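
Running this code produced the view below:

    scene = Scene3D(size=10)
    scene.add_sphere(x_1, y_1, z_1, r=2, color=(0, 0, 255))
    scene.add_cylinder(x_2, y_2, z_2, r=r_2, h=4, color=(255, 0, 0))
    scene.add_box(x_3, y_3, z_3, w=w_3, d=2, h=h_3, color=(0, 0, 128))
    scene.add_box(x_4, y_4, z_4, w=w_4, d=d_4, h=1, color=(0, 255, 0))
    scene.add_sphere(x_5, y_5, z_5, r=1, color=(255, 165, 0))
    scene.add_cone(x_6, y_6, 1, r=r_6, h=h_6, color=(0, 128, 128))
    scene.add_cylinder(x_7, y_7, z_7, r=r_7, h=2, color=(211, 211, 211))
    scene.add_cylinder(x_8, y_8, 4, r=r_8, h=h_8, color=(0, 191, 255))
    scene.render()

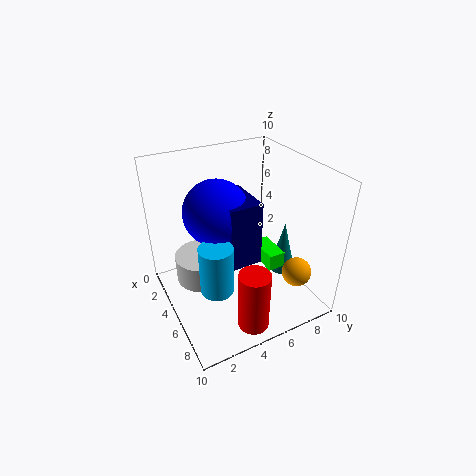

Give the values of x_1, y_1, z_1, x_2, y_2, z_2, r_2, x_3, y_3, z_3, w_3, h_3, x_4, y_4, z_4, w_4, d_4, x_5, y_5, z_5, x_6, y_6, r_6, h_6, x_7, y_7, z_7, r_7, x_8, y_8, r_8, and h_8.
x_1 = 6, y_1 = 3, z_1 = 8, x_2 = 9, y_2 = 4, z_2 = 1, r_2 = 1, x_3 = 5, y_3 = 3, z_3 = 5, w_3 = 3, h_3 = 4, x_4 = 7, y_4 = 5, z_4 = 5, w_4 = 2, d_4 = 1, x_5 = 8, y_5 = 8, z_5 = 3, x_6 = 5, y_6 = 9, r_6 = 1, h_6 = 4, x_7 = 3, y_7 = 3, z_7 = 1, r_7 = 2, x_8 = 8, y_8 = 2, r_8 = 1, h_8 = 3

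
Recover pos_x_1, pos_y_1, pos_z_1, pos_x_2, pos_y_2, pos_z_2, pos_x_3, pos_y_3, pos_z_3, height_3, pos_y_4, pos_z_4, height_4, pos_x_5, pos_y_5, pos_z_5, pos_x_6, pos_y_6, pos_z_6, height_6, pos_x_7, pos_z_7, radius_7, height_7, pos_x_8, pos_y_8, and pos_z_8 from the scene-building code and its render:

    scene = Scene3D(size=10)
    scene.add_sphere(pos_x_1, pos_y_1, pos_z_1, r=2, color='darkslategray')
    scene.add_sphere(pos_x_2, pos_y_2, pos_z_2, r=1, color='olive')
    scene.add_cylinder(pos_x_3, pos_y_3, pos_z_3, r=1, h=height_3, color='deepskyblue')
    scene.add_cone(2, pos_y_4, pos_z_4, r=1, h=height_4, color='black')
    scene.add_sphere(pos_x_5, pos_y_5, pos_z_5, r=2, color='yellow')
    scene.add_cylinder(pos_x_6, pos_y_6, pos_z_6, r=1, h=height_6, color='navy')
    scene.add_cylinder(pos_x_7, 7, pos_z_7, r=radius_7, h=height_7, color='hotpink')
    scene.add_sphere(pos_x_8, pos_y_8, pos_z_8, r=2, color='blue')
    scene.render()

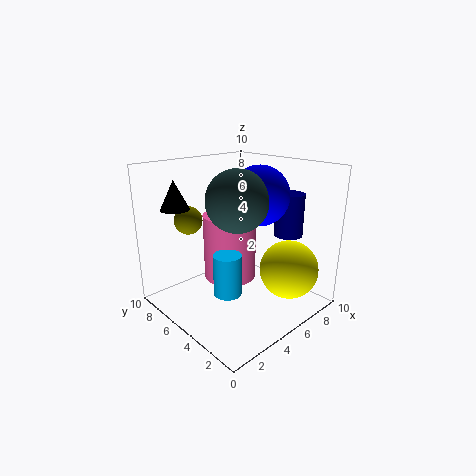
pos_x_1 = 4, pos_y_1 = 4, pos_z_1 = 8, pos_x_2 = 3, pos_y_2 = 8, pos_z_2 = 6, pos_x_3 = 4, pos_y_3 = 5, pos_z_3 = 1, height_3 = 3, pos_y_4 = 8, pos_z_4 = 7, height_4 = 2, pos_x_5 = 7, pos_y_5 = 2, pos_z_5 = 3, pos_x_6 = 8, pos_y_6 = 3, pos_z_6 = 5, height_6 = 3, pos_x_7 = 6, pos_z_7 = 1, radius_7 = 2, height_7 = 5, pos_x_8 = 6, pos_y_8 = 4, pos_z_8 = 8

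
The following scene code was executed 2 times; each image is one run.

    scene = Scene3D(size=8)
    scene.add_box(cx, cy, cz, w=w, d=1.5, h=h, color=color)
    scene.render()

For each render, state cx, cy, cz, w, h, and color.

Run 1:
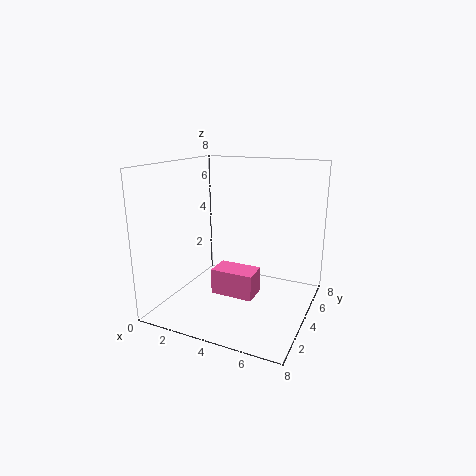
cx = 2.5, cy = 3.5, cz = 0.5, w = 2.5, h = 1.5, color = 'hotpink'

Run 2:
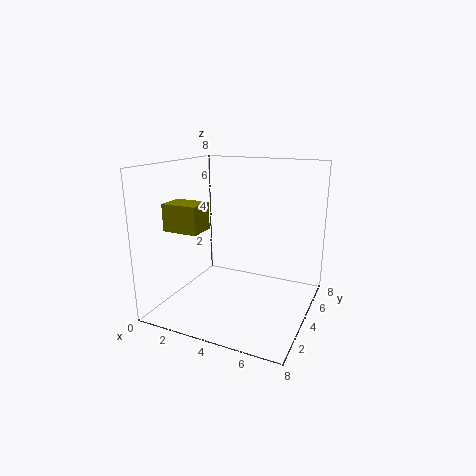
cx = 0.5, cy = 2, cz = 4.5, w = 2, h = 1.5, color = 'olive'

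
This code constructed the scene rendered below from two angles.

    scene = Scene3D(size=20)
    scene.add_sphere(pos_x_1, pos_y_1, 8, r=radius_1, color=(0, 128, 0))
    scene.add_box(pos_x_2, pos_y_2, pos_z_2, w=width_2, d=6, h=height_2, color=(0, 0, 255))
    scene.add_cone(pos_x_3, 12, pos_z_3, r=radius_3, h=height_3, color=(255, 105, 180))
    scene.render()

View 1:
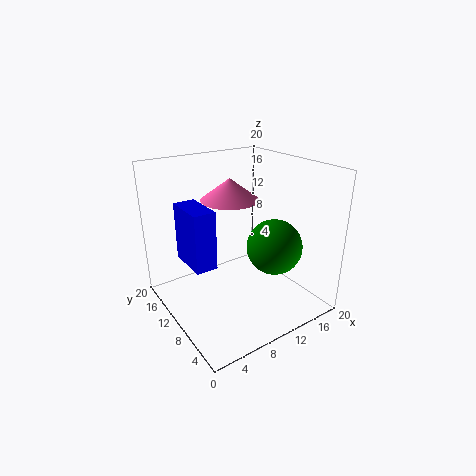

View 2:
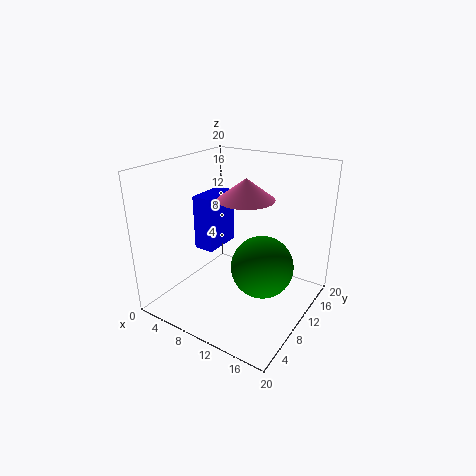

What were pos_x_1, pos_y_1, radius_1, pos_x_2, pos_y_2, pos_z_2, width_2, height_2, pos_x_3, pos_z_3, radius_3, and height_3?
pos_x_1 = 15
pos_y_1 = 8
radius_1 = 4
pos_x_2 = 3
pos_y_2 = 9
pos_z_2 = 7
width_2 = 3
height_2 = 8
pos_x_3 = 10
pos_z_3 = 15
radius_3 = 4
height_3 = 3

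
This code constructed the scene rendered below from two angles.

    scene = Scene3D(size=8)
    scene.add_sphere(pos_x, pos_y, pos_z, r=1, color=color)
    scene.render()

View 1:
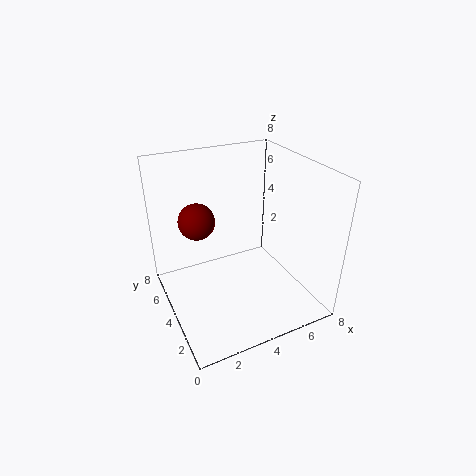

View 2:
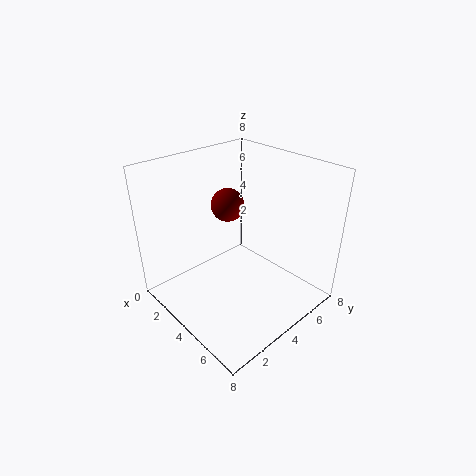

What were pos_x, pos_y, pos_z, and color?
pos_x = 2, pos_y = 5, pos_z = 5, color = 'maroon'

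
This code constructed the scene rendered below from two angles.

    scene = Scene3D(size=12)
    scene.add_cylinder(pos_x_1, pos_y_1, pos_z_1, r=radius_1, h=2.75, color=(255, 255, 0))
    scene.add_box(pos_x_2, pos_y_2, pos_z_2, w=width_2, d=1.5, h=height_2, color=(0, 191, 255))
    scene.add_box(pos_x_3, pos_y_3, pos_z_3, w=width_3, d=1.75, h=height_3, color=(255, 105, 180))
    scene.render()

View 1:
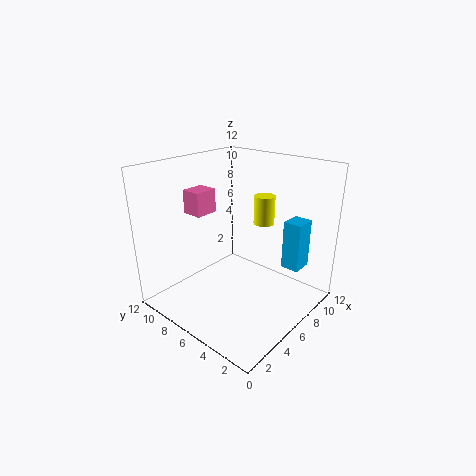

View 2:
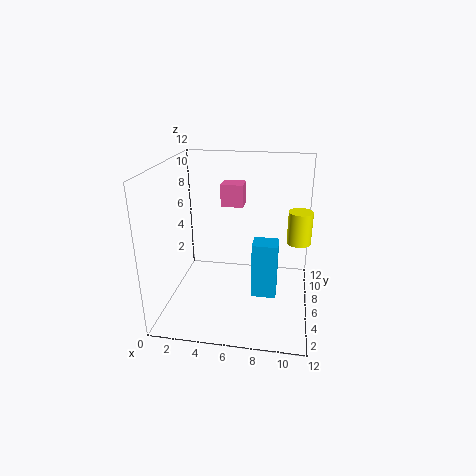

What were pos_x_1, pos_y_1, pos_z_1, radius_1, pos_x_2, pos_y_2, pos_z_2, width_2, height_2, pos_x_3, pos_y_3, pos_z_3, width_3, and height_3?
pos_x_1 = 11; pos_y_1 = 7; pos_z_1 = 5.5; radius_1 = 1; pos_x_2 = 7.75; pos_y_2 = 1.25; pos_z_2 = 3.75; width_2 = 1.75; height_2 = 4; pos_x_3 = 4; pos_y_3 = 8.5; pos_z_3 = 7.75; width_3 = 2; height_3 = 2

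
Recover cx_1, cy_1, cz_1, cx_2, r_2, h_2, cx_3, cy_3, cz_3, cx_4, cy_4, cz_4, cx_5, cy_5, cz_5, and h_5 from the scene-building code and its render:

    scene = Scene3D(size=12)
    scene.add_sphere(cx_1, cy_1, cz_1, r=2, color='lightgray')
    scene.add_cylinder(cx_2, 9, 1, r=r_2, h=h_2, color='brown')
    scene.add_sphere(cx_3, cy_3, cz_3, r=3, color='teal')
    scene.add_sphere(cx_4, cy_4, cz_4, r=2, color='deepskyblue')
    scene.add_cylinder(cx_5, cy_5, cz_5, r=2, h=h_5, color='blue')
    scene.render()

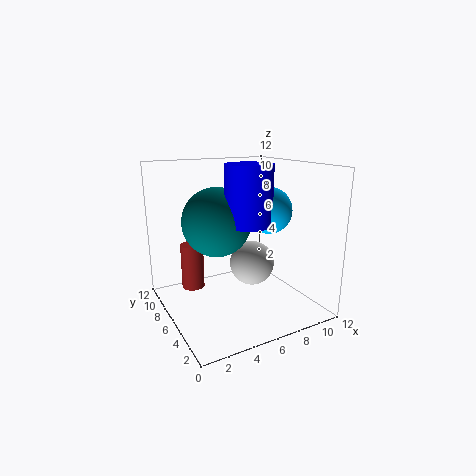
cx_1 = 8; cy_1 = 7; cz_1 = 3; cx_2 = 3; r_2 = 1; h_2 = 4; cx_3 = 5; cy_3 = 8; cz_3 = 7; cx_4 = 9; cy_4 = 6; cz_4 = 8; cx_5 = 7; cy_5 = 6; cz_5 = 7; h_5 = 5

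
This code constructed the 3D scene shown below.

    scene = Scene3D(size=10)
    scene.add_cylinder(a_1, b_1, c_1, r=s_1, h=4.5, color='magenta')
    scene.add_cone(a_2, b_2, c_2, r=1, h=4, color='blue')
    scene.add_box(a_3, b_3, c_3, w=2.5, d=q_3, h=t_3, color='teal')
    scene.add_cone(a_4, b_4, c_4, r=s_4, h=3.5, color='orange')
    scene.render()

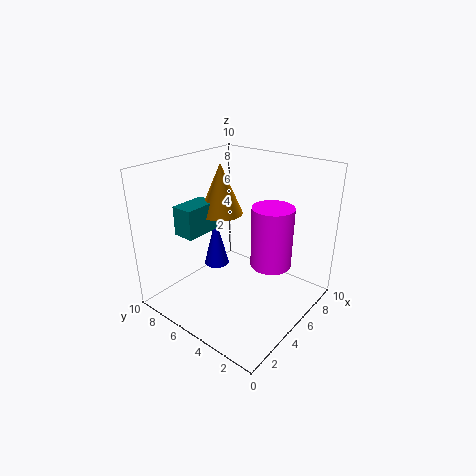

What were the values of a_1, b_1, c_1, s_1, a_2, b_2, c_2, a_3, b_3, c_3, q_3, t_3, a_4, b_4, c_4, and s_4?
a_1 = 7
b_1 = 3.5
c_1 = 2.5
s_1 = 1.5
a_2 = 6.5
b_2 = 8.5
c_2 = 1
a_3 = 2
b_3 = 6.5
c_3 = 5.5
q_3 = 1.5
t_3 = 2
a_4 = 5
b_4 = 6.5
c_4 = 6.5
s_4 = 1.5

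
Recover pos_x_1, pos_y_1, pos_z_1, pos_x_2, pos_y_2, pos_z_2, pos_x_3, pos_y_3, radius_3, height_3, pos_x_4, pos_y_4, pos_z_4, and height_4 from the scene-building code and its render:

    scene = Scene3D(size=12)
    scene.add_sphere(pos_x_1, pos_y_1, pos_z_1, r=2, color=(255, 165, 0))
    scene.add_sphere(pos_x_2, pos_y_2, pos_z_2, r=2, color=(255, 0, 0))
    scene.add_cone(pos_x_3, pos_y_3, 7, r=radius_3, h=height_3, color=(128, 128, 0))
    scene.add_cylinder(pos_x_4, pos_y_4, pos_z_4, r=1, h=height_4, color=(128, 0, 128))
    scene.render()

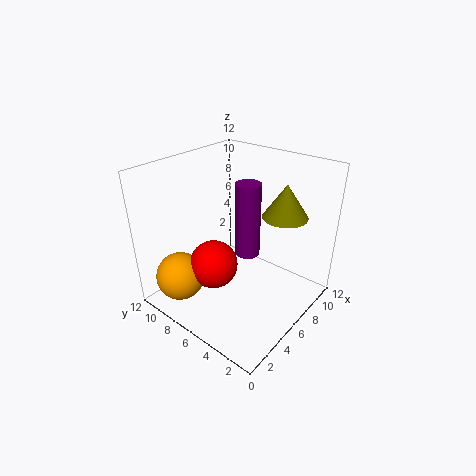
pos_x_1 = 2; pos_y_1 = 9; pos_z_1 = 3; pos_x_2 = 4; pos_y_2 = 7; pos_z_2 = 4; pos_x_3 = 10; pos_y_3 = 4; radius_3 = 2; height_3 = 3; pos_x_4 = 6; pos_y_4 = 5; pos_z_4 = 5; height_4 = 6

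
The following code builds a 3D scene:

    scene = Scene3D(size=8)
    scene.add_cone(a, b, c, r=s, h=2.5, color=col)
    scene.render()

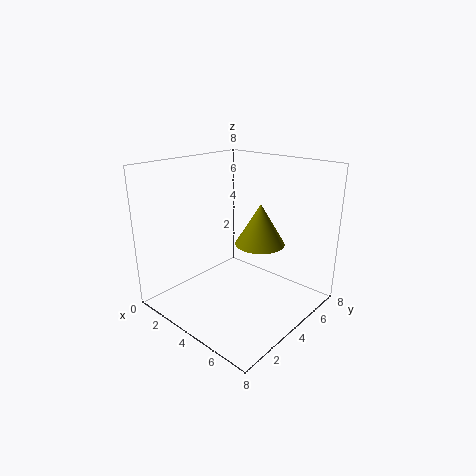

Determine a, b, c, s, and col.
a = 4
b = 6
c = 3
s = 1.5
col = 'olive'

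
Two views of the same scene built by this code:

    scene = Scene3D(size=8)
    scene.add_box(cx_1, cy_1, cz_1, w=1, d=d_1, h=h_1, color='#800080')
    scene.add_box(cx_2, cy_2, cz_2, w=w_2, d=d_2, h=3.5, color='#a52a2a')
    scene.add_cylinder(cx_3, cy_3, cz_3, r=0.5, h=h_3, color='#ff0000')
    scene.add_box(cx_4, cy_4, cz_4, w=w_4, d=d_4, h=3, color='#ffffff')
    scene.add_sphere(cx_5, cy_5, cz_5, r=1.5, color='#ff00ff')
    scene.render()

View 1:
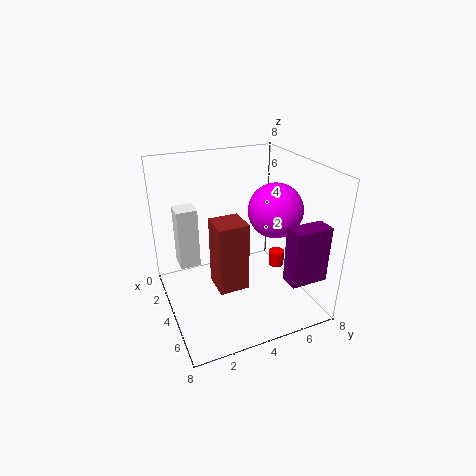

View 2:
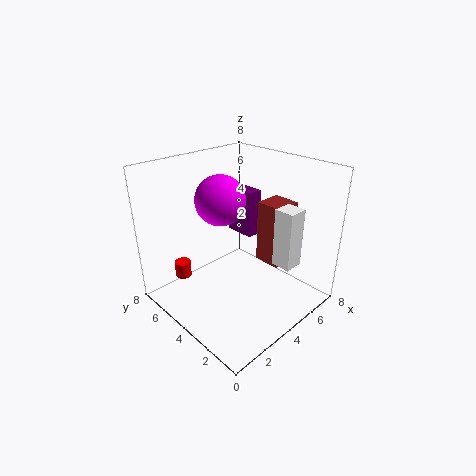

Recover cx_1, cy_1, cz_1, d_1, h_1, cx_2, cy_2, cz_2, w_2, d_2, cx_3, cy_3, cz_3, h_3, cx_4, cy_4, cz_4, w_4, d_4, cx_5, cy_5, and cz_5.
cx_1 = 6.5; cy_1 = 5.5; cz_1 = 2.5; d_1 = 2; h_1 = 3; cx_2 = 5; cy_2 = 2; cz_2 = 2.5; w_2 = 1.5; d_2 = 1.5; cx_3 = 2.5; cy_3 = 7.5; cz_3 = 0.5; h_3 = 1; cx_4 = 4; cy_4 = 0.5; cz_4 = 3.5; w_4 = 1; d_4 = 1; cx_5 = 4.5; cy_5 = 6; cz_5 = 5.5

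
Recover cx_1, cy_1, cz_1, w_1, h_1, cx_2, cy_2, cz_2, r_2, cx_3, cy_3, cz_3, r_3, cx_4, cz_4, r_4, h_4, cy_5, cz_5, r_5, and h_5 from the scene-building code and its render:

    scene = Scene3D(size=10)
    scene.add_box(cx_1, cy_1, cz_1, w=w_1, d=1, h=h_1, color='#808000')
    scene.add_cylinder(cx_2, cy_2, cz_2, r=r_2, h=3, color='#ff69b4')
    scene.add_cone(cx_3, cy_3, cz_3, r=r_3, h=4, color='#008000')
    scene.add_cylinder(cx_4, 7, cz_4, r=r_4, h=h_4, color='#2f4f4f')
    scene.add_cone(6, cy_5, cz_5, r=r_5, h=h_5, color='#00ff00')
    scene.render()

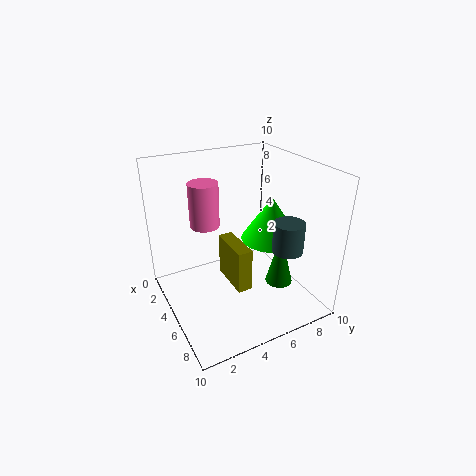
cx_1 = 4; cy_1 = 4; cz_1 = 2; w_1 = 3; h_1 = 3; cx_2 = 4; cy_2 = 3; cz_2 = 6; r_2 = 1; cx_3 = 6; cy_3 = 8; cz_3 = 1; r_3 = 1; cx_4 = 8; cz_4 = 5; r_4 = 1; h_4 = 2; cy_5 = 7; cz_5 = 5; r_5 = 2; h_5 = 3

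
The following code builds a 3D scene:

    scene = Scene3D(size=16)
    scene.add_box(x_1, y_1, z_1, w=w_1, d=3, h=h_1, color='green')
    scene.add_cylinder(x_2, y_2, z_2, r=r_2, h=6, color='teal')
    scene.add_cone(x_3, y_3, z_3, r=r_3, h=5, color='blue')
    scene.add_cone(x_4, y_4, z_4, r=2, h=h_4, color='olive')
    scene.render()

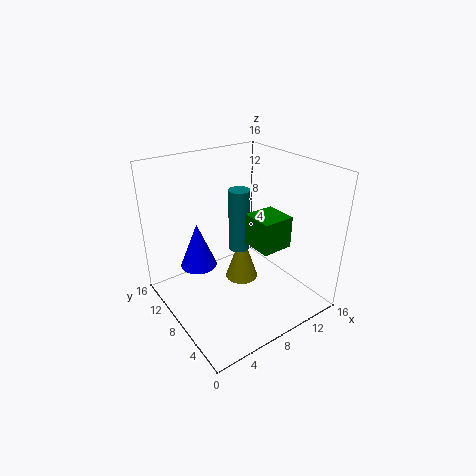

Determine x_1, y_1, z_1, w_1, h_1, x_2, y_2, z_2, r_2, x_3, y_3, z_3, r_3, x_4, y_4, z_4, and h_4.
x_1 = 6; y_1 = 1; z_1 = 10; w_1 = 3; h_1 = 3; x_2 = 6; y_2 = 5; z_2 = 9; r_2 = 1; x_3 = 4; y_3 = 10; z_3 = 5; r_3 = 2; x_4 = 10; y_4 = 10; z_4 = 1; h_4 = 6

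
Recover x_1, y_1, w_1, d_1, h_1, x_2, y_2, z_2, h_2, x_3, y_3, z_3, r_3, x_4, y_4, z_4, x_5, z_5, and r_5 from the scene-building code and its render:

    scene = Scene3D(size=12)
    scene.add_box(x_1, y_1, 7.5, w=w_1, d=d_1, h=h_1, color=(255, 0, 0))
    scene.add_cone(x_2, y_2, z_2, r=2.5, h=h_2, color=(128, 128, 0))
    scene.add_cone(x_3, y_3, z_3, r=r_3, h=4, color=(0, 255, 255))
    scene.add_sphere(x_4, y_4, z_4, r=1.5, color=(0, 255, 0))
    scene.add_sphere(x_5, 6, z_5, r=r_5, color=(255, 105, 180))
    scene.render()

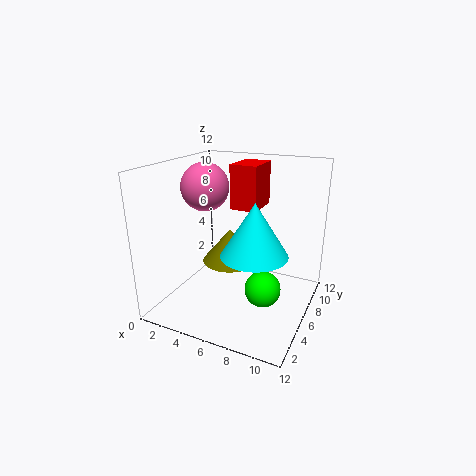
x_1 = 4
y_1 = 8.5
w_1 = 2.5
d_1 = 3.5
h_1 = 4
x_2 = 4.5
y_2 = 7.5
z_2 = 3
h_2 = 3
x_3 = 8.5
y_3 = 3.5
z_3 = 6
r_3 = 2.5
x_4 = 8.5
y_4 = 5.5
z_4 = 2
x_5 = 3
z_5 = 10
r_5 = 2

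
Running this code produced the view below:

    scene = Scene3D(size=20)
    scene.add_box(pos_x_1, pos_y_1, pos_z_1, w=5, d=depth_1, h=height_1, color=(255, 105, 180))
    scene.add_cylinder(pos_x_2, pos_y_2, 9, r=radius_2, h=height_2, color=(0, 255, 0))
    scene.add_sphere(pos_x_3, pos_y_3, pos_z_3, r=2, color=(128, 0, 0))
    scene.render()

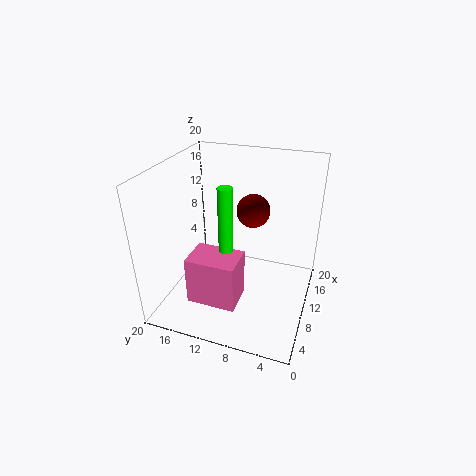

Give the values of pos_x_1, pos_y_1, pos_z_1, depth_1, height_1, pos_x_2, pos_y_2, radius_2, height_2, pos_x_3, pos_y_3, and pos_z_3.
pos_x_1 = 5
pos_y_1 = 9
pos_z_1 = 1
depth_1 = 7
height_1 = 7
pos_x_2 = 8
pos_y_2 = 11
radius_2 = 1
height_2 = 9
pos_x_3 = 7
pos_y_3 = 7
pos_z_3 = 16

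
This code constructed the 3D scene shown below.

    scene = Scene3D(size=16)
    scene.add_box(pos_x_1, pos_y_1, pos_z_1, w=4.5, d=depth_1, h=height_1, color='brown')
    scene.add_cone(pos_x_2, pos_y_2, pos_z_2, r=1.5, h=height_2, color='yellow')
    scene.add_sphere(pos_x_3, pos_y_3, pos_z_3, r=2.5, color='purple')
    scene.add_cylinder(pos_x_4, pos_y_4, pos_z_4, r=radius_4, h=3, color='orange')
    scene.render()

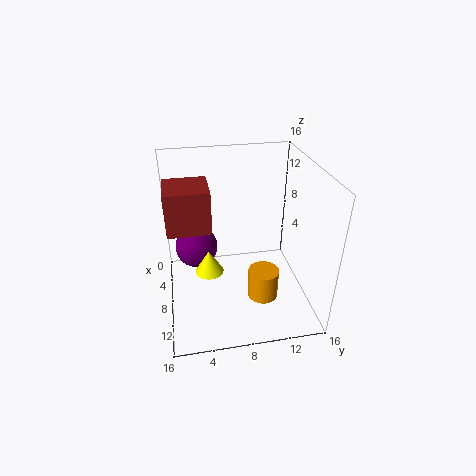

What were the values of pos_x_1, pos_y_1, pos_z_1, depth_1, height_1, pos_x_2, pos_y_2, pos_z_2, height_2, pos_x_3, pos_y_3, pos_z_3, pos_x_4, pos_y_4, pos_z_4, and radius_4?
pos_x_1 = 5.5
pos_y_1 = 0.5
pos_z_1 = 10
depth_1 = 4.5
height_1 = 4.5
pos_x_2 = 10
pos_y_2 = 4.5
pos_z_2 = 5.5
height_2 = 2.5
pos_x_3 = 5
pos_y_3 = 3.5
pos_z_3 = 5.5
pos_x_4 = 13.5
pos_y_4 = 9.5
pos_z_4 = 4.5
radius_4 = 1.5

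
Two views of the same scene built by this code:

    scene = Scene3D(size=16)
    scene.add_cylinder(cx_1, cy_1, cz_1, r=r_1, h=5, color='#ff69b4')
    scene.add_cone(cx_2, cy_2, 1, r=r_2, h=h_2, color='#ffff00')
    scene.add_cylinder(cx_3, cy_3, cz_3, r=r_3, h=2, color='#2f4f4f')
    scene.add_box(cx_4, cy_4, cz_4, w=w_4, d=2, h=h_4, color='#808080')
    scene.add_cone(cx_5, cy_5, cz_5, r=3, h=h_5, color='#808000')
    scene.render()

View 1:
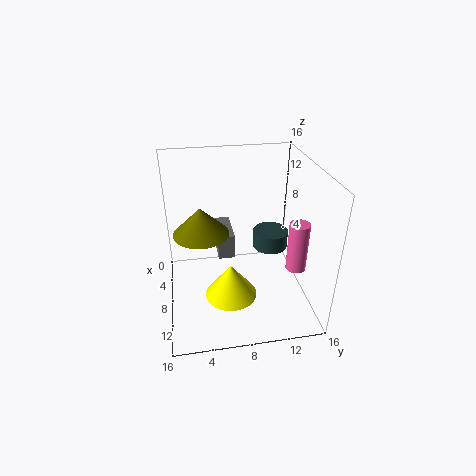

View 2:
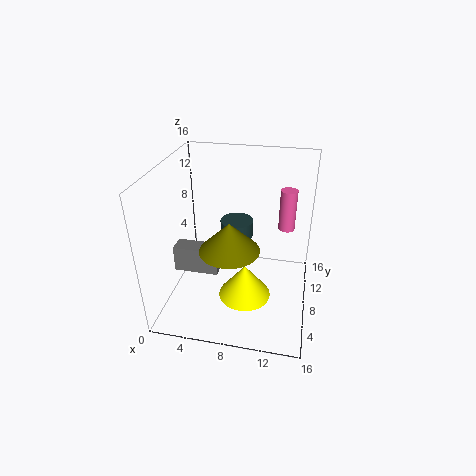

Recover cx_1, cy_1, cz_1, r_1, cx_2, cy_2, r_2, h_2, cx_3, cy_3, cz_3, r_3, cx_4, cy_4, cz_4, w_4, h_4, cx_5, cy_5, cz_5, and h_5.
cx_1 = 13; cy_1 = 13; cz_1 = 7; r_1 = 1; cx_2 = 9; cy_2 = 7; r_2 = 3; h_2 = 4; cx_3 = 7; cy_3 = 12; cz_3 = 6; r_3 = 2; cx_4 = 1; cy_4 = 6; cz_4 = 4; w_4 = 5; h_4 = 3; cx_5 = 8; cy_5 = 4; cz_5 = 9; h_5 = 3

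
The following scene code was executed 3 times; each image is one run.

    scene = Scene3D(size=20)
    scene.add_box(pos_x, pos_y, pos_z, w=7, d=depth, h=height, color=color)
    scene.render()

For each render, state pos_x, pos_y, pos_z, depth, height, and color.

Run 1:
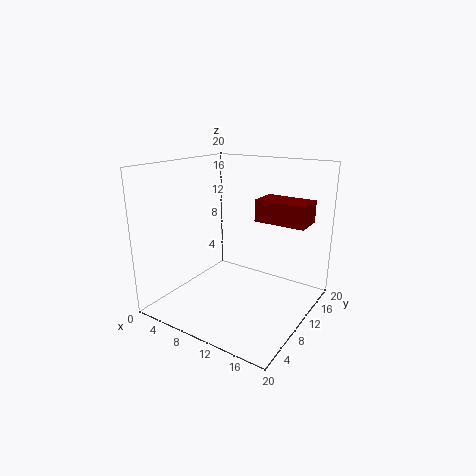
pos_x = 12
pos_y = 11
pos_z = 12.5
depth = 4
height = 3
color = 'maroon'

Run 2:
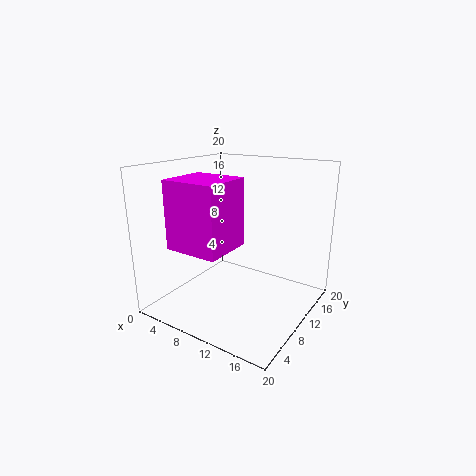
pos_x = 5.5
pos_y = 1
pos_z = 10.5
depth = 6.5
height = 8.5
color = 'magenta'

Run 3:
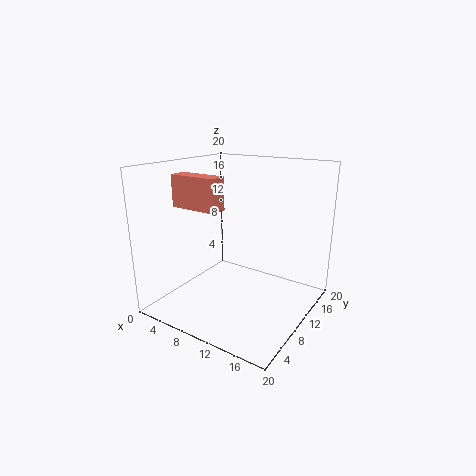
pos_x = 1.5
pos_y = 6.5
pos_z = 14
depth = 2.5
height = 4.5
color = 'salmon'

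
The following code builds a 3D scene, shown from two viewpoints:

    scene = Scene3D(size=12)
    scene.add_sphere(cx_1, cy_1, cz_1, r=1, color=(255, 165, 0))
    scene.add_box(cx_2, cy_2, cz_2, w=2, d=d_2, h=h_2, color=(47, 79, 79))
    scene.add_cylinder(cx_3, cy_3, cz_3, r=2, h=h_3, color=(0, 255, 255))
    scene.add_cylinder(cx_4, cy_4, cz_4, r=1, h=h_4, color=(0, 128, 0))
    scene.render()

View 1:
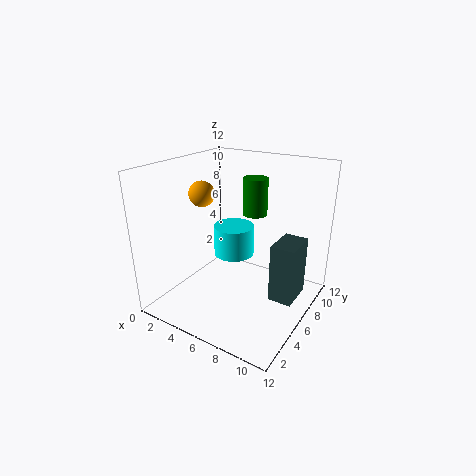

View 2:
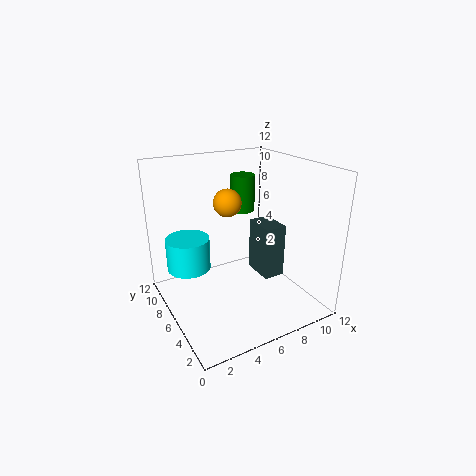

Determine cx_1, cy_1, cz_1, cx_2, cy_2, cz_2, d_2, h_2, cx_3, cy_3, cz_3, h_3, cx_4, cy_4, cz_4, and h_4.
cx_1 = 4
cy_1 = 4
cz_1 = 10
cx_2 = 9
cy_2 = 6
cz_2 = 1
d_2 = 3
h_2 = 5
cx_3 = 3
cy_3 = 10
cz_3 = 2
h_3 = 3
cx_4 = 7
cy_4 = 7
cz_4 = 8
h_4 = 3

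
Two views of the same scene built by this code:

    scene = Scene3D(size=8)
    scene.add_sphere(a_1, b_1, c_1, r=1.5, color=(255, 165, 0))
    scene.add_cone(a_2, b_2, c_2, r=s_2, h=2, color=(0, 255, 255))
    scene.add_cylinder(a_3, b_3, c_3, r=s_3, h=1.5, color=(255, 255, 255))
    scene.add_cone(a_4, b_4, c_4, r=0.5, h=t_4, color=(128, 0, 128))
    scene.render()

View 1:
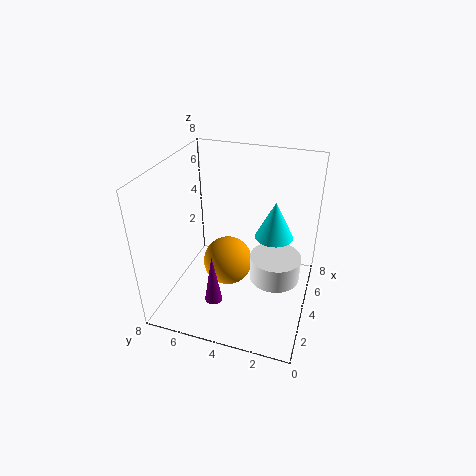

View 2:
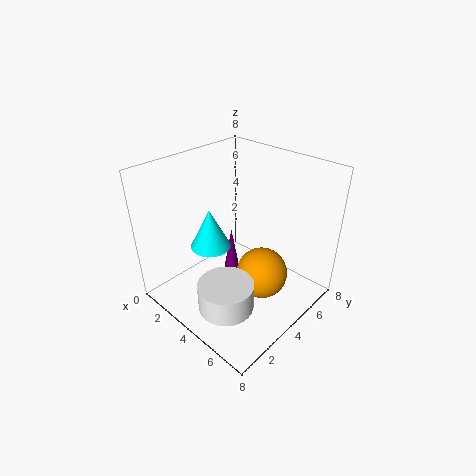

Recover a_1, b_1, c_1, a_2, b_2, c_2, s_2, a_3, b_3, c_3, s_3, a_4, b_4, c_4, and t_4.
a_1 = 5, b_1 = 5, c_1 = 1.5, a_2 = 4, b_2 = 2, c_2 = 4.5, s_2 = 1, a_3 = 5, b_3 = 2, c_3 = 1, s_3 = 1.5, a_4 = 2.5, b_4 = 5, c_4 = 0.5, t_4 = 3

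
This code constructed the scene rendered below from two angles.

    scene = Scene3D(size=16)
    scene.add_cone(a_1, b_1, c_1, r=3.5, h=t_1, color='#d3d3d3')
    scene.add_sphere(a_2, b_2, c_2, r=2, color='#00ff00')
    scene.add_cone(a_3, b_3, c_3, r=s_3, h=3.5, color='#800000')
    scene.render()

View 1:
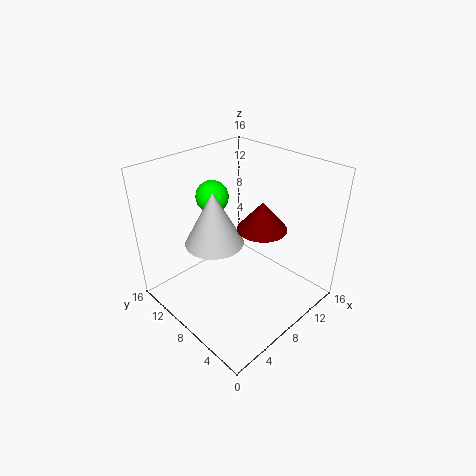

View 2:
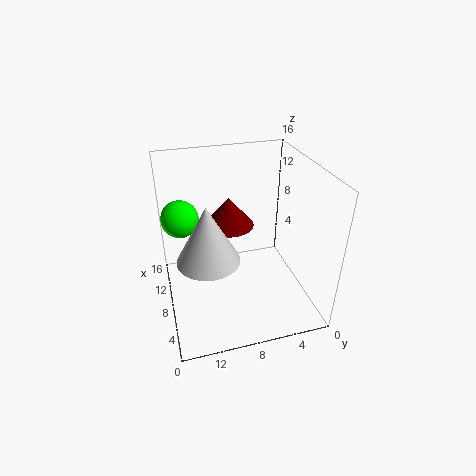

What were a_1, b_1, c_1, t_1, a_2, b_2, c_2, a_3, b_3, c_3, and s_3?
a_1 = 7.5
b_1 = 11.5
c_1 = 6
t_1 = 6.5
a_2 = 9.5
b_2 = 14
c_2 = 10.5
a_3 = 12
b_3 = 8
c_3 = 7.5
s_3 = 3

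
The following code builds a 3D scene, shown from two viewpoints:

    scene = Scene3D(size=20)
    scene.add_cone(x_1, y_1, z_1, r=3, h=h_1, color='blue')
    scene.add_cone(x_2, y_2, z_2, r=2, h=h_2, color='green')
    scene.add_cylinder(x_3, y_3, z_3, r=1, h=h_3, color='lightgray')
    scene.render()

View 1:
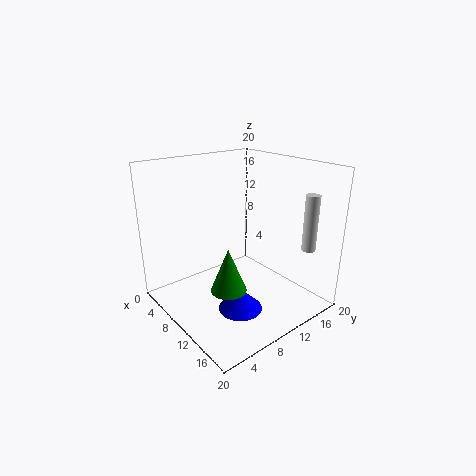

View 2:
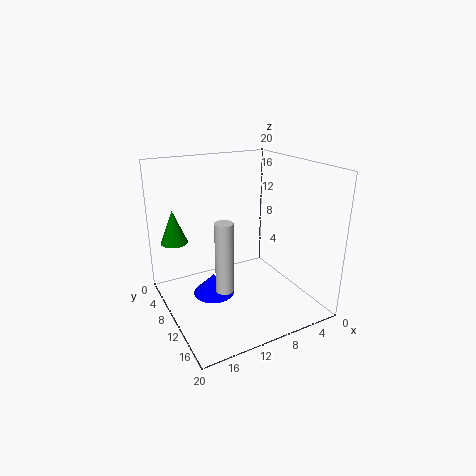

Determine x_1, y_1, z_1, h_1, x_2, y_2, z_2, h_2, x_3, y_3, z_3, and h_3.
x_1 = 13; y_1 = 8; z_1 = 1; h_1 = 3; x_2 = 17; y_2 = 3; z_2 = 8; h_2 = 5; x_3 = 16; y_3 = 18; z_3 = 8; h_3 = 8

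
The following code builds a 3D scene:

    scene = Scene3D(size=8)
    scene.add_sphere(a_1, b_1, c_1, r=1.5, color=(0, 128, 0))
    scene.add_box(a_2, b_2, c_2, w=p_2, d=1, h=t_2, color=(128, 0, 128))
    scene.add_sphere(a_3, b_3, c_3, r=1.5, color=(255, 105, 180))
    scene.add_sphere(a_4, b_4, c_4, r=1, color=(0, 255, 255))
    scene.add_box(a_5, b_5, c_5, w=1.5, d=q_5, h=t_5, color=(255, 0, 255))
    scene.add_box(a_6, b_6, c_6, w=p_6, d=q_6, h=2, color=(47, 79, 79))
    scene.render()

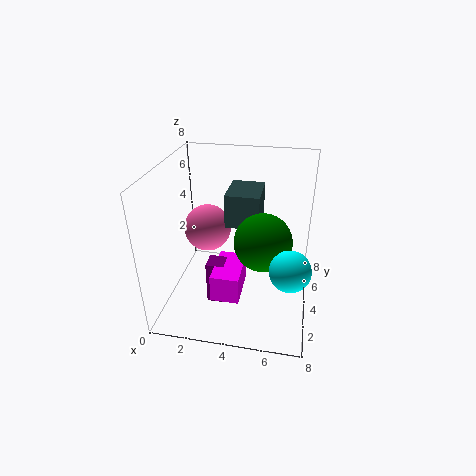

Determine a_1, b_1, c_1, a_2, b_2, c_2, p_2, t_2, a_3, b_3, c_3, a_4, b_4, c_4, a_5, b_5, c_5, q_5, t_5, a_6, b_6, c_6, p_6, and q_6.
a_1 = 5.5
b_1 = 3
c_1 = 4.5
a_2 = 2.5
b_2 = 2.5
c_2 = 0.5
p_2 = 1
t_2 = 2.5
a_3 = 1.5
b_3 = 6.5
c_3 = 3
a_4 = 7
b_4 = 1.5
c_4 = 4
a_5 = 3
b_5 = 1.5
c_5 = 1.5
q_5 = 2.5
t_5 = 1.5
a_6 = 3
b_6 = 5
c_6 = 4
p_6 = 2
q_6 = 2.5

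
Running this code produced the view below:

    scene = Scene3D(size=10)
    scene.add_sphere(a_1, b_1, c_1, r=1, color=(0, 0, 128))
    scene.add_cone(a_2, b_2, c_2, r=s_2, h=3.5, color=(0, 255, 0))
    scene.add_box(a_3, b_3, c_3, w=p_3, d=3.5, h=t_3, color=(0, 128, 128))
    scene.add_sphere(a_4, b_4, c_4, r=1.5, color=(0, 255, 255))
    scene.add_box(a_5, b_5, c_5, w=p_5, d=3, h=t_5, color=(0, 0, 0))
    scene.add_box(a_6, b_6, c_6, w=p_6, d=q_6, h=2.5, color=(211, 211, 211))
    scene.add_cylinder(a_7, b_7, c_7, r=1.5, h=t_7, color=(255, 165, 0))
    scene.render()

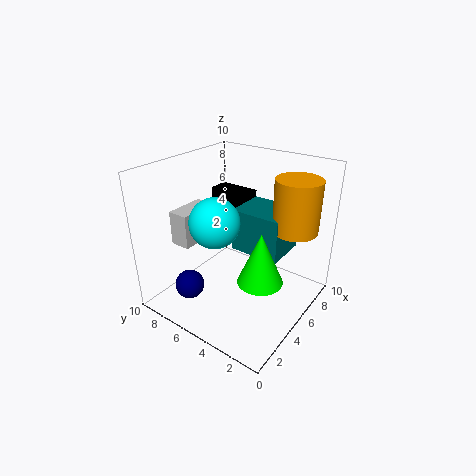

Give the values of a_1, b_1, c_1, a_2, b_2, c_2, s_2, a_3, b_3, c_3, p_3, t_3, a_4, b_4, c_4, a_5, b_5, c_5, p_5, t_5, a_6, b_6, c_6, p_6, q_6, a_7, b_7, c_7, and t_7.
a_1 = 2; b_1 = 7; c_1 = 2; a_2 = 4; b_2 = 2.5; c_2 = 3; s_2 = 1.5; a_3 = 5; b_3 = 2; c_3 = 4; p_3 = 3; t_3 = 3; a_4 = 2; b_4 = 4.5; c_4 = 7.5; a_5 = 6.5; b_5 = 5.5; c_5 = 5; p_5 = 1.5; t_5 = 2.5; a_6 = 3; b_6 = 8; c_6 = 4; p_6 = 3; q_6 = 1.5; a_7 = 6.5; b_7 = 1.5; c_7 = 6; t_7 = 3.5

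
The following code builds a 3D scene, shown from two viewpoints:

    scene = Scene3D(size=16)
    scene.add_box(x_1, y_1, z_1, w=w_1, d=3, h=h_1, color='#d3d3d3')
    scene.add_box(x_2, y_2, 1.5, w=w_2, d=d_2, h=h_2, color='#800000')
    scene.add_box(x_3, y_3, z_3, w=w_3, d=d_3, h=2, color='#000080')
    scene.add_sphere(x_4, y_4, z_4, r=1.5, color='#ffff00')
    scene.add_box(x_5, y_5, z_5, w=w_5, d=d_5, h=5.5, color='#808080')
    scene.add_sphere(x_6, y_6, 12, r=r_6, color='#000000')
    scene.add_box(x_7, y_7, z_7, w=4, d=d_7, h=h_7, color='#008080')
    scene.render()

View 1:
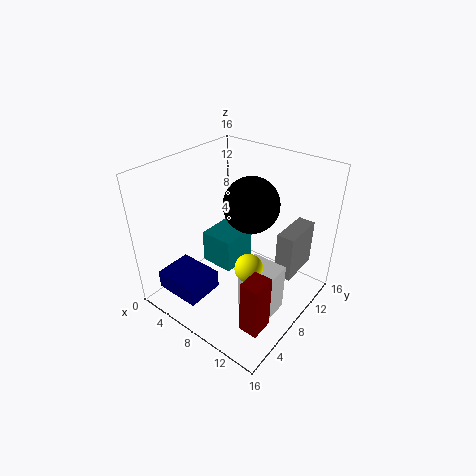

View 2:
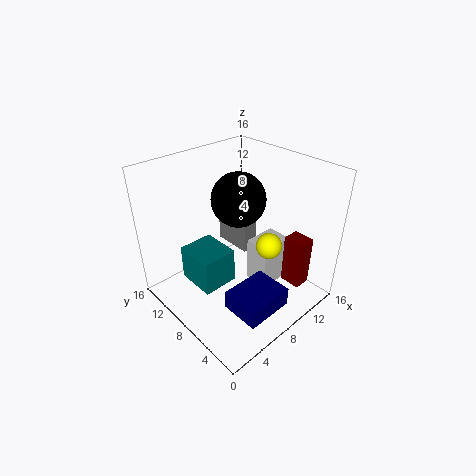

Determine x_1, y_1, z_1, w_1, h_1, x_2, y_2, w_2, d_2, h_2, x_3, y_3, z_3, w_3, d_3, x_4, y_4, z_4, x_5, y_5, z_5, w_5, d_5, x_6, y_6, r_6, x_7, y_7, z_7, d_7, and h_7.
x_1 = 10, y_1 = 5.5, z_1 = 1, w_1 = 4, h_1 = 5.5, x_2 = 12.5, y_2 = 2.5, w_2 = 2, d_2 = 2.5, h_2 = 6, x_3 = 3, y_3 = 0.5, z_3 = 3.5, w_3 = 5, d_3 = 4, x_4 = 11, y_4 = 6, z_4 = 6.5, x_5 = 11.5, y_5 = 10.5, z_5 = 3, w_5 = 2, d_5 = 5, x_6 = 9, y_6 = 9, r_6 = 3, x_7 = 3, y_7 = 7.5, z_7 = 3, d_7 = 4.5, h_7 = 4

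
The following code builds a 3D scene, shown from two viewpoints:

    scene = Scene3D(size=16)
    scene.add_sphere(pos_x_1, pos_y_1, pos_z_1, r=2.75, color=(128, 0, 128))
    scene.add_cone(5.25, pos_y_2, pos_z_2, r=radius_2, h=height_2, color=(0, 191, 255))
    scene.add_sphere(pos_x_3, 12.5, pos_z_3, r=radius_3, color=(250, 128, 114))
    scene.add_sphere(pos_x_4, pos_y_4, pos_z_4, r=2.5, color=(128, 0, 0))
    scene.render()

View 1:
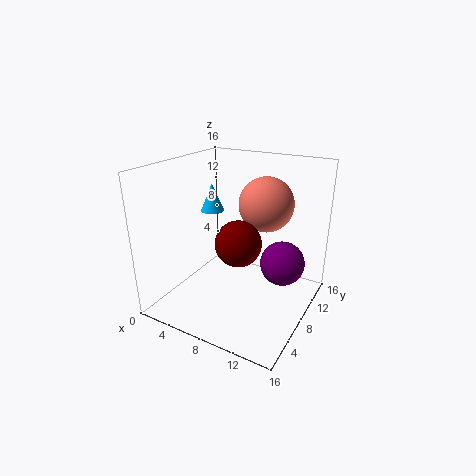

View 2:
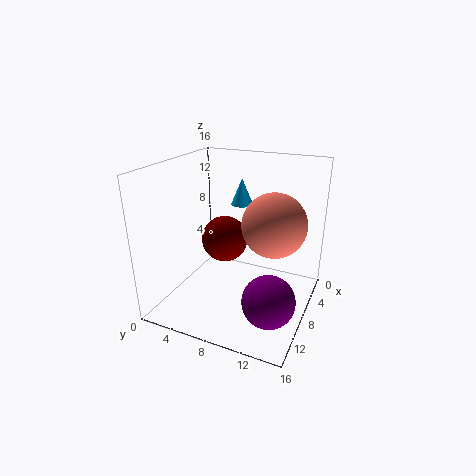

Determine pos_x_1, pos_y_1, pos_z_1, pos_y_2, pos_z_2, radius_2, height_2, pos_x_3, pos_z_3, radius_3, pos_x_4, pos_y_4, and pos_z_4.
pos_x_1 = 11.5
pos_y_1 = 13
pos_z_1 = 3.25
pos_y_2 = 7.25
pos_z_2 = 11
radius_2 = 1.25
height_2 = 3
pos_x_3 = 9.25
pos_z_3 = 10.75
radius_3 = 3.25
pos_x_4 = 8.75
pos_y_4 = 6.75
pos_z_4 = 8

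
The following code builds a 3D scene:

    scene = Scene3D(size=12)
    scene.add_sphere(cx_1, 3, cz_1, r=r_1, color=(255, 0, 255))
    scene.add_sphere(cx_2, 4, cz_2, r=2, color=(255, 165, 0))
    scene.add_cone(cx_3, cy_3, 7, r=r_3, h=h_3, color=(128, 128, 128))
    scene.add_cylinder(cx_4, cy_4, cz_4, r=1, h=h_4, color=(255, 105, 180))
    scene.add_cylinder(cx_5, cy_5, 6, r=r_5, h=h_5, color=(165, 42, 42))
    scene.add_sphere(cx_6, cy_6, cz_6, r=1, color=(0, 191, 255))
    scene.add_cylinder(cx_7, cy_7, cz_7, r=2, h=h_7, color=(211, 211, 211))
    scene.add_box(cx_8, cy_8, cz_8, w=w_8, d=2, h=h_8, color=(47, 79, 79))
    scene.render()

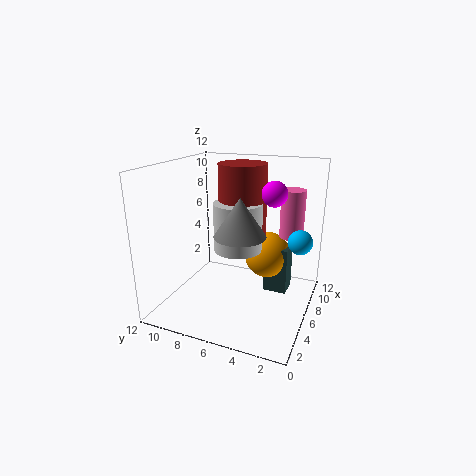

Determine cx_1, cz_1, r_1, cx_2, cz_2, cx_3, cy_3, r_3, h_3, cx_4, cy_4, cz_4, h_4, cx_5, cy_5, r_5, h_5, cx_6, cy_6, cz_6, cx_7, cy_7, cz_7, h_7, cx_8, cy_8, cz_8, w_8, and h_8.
cx_1 = 6
cz_1 = 10
r_1 = 1
cx_2 = 8
cz_2 = 4
cx_3 = 4
cy_3 = 5
r_3 = 2
h_3 = 3
cx_4 = 8
cy_4 = 2
cz_4 = 6
h_4 = 4
cx_5 = 7
cy_5 = 6
r_5 = 2
h_5 = 6
cx_6 = 7
cy_6 = 1
cz_6 = 6
cx_7 = 6
cy_7 = 6
cz_7 = 5
h_7 = 4
cx_8 = 7
cy_8 = 2
cz_8 = 1
w_8 = 2
h_8 = 4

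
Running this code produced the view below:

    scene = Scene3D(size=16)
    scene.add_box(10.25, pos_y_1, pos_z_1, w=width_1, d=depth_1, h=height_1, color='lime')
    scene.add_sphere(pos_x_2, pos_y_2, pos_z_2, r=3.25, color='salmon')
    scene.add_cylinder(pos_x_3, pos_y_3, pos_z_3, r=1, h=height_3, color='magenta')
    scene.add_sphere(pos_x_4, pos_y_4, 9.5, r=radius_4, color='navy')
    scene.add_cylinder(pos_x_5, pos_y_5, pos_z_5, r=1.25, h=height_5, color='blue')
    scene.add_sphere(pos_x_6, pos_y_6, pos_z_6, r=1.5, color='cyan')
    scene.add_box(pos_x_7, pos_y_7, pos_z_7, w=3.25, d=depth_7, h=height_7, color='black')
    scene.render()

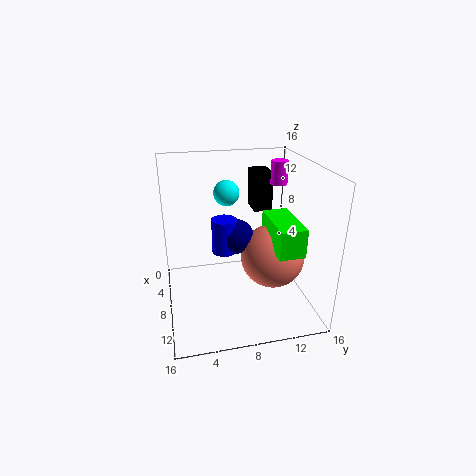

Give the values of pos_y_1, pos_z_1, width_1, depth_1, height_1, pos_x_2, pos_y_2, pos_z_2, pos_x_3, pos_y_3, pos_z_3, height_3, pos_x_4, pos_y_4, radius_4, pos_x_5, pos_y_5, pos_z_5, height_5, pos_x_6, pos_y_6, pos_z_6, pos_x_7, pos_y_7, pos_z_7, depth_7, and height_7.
pos_y_1 = 10; pos_z_1 = 9.25; width_1 = 5.5; depth_1 = 2.5; height_1 = 2.75; pos_x_2 = 11.75; pos_y_2 = 10.75; pos_z_2 = 7.5; pos_x_3 = 4.5; pos_y_3 = 13.75; pos_z_3 = 12.75; height_3 = 2.75; pos_x_4 = 10.5; pos_y_4 = 7.25; radius_4 = 1.75; pos_x_5 = 10.5; pos_y_5 = 6; pos_z_5 = 8; height_5 = 3.5; pos_x_6 = 4.25; pos_y_6 = 7.5; pos_z_6 = 12; pos_x_7 = 0.75; pos_y_7 = 11; pos_z_7 = 9.25; depth_7 = 2.25; height_7 = 4.75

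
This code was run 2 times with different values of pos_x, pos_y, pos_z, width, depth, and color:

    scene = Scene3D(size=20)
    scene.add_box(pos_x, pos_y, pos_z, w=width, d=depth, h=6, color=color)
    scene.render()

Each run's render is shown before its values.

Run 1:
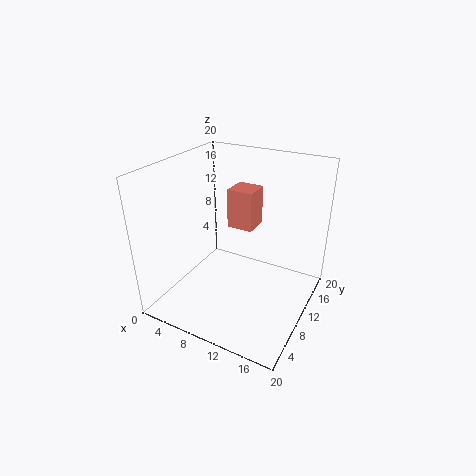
pos_x = 6, pos_y = 14, pos_z = 9, width = 4, depth = 4, color = 'salmon'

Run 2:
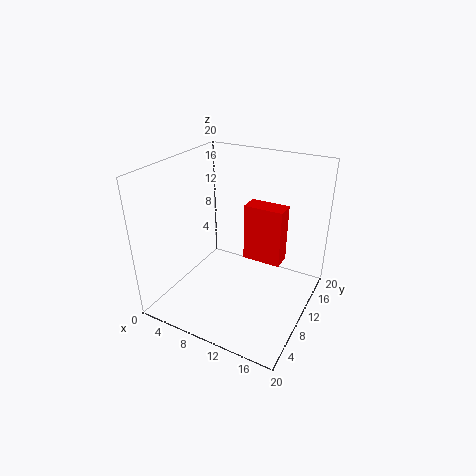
pos_x = 15, pos_y = 2, pos_z = 13, width = 4, depth = 2, color = 'red'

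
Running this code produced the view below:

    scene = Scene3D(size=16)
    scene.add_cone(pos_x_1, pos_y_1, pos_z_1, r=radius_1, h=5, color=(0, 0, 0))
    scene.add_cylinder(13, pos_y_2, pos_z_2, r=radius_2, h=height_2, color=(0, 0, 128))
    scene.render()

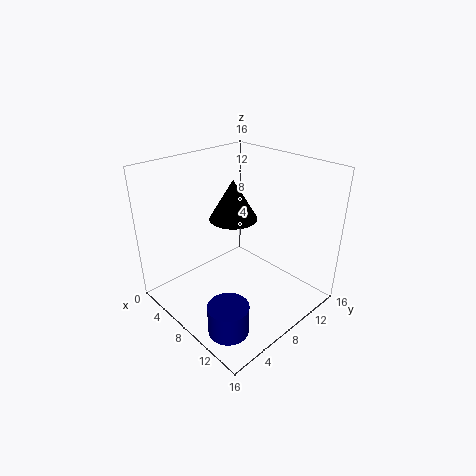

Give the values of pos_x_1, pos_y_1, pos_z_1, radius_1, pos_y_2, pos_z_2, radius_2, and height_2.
pos_x_1 = 4
pos_y_1 = 11
pos_z_1 = 8
radius_1 = 3
pos_y_2 = 2
pos_z_2 = 2
radius_2 = 2
height_2 = 3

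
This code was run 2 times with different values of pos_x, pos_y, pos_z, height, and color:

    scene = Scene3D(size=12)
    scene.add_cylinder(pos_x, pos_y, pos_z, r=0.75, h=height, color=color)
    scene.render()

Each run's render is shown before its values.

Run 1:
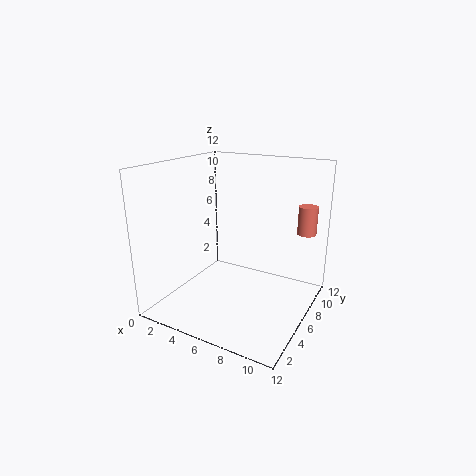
pos_x = 11.25
pos_y = 7.75
pos_z = 6.75
height = 2.25
color = 'salmon'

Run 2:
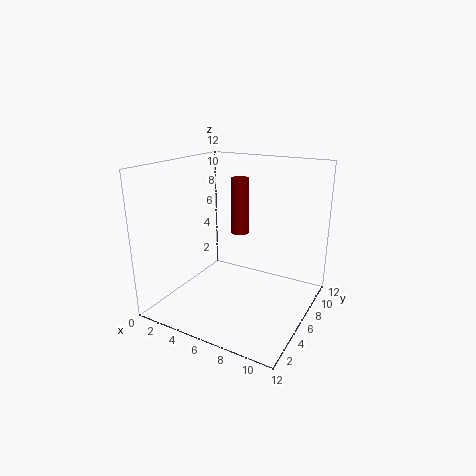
pos_x = 5.5
pos_y = 7.25
pos_z = 6
height = 4.75
color = 'maroon'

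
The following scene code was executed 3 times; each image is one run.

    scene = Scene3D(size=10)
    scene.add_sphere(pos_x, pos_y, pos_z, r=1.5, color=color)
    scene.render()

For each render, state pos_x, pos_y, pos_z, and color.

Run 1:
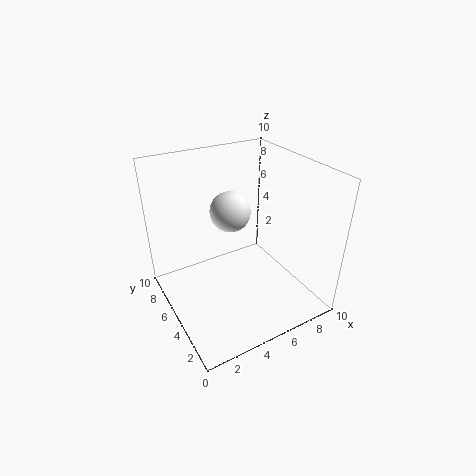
pos_x = 5.5; pos_y = 7; pos_z = 6; color = 'white'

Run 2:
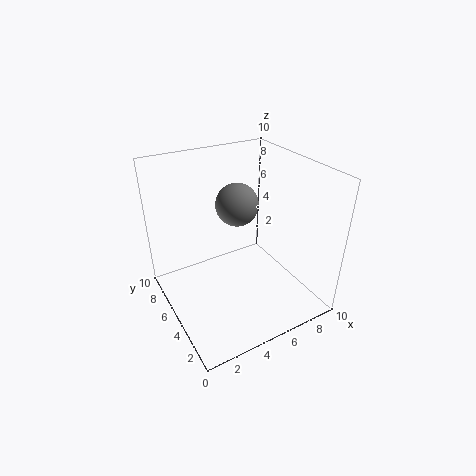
pos_x = 5.5; pos_y = 6; pos_z = 7; color = 'gray'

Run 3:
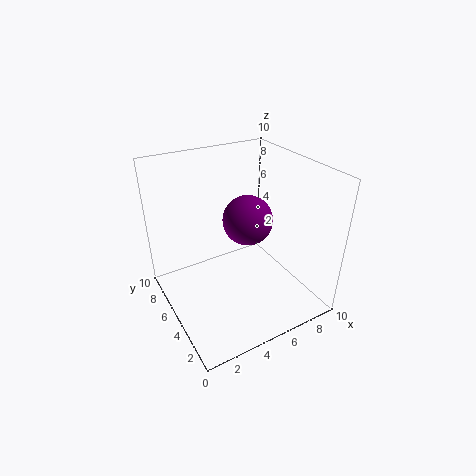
pos_x = 4.5; pos_y = 3; pos_z = 7.5; color = 'purple'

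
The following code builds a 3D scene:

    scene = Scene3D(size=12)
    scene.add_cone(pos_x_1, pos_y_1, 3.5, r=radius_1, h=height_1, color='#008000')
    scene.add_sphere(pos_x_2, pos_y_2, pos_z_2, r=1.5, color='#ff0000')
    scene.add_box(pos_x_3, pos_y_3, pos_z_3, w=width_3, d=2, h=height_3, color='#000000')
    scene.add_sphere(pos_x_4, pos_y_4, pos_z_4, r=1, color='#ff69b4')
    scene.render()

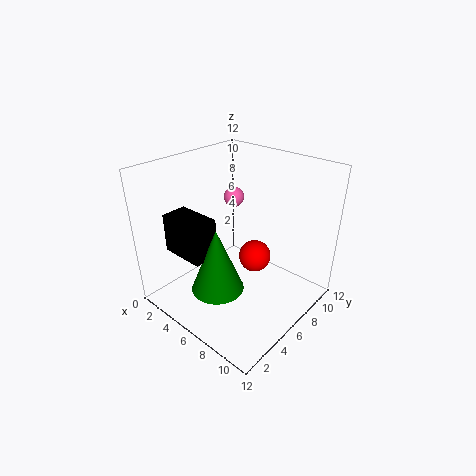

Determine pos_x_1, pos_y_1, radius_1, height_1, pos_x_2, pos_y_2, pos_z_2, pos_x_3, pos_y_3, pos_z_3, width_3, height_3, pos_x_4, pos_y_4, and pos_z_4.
pos_x_1 = 7
pos_y_1 = 2.5
radius_1 = 2
height_1 = 5
pos_x_2 = 5.5
pos_y_2 = 9
pos_z_2 = 2.5
pos_x_3 = 3
pos_y_3 = 1
pos_z_3 = 6
width_3 = 3.5
height_3 = 3
pos_x_4 = 1.5
pos_y_4 = 10.5
pos_z_4 = 7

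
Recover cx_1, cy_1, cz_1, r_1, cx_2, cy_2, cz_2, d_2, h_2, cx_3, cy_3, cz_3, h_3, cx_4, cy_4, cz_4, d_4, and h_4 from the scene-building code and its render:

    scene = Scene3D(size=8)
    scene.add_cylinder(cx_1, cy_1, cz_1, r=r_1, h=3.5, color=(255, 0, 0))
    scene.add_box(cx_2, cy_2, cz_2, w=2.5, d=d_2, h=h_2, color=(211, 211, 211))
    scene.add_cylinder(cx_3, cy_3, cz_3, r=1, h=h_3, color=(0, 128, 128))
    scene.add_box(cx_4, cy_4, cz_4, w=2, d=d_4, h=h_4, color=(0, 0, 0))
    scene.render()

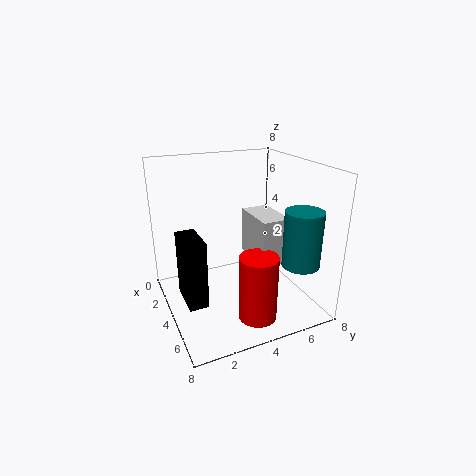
cx_1 = 6.5; cy_1 = 4; cz_1 = 0.5; r_1 = 1; cx_2 = 3.5; cy_2 = 4.5; cz_2 = 3; d_2 = 1.5; h_2 = 2.5; cx_3 = 6.5; cy_3 = 6.5; cz_3 = 3; h_3 = 3; cx_4 = 4; cy_4 = 0.5; cz_4 = 1.5; d_4 = 1; h_4 = 3.5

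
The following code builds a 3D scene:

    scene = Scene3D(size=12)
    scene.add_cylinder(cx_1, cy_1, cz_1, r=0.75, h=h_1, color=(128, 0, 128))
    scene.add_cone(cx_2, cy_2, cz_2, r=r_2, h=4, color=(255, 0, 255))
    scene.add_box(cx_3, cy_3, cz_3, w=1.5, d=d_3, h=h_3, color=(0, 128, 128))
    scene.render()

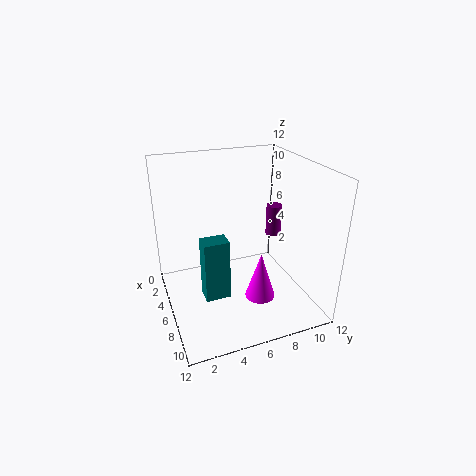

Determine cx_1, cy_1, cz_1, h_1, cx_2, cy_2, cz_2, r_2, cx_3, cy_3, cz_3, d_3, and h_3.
cx_1 = 2.75
cy_1 = 11
cz_1 = 4
h_1 = 3
cx_2 = 8
cy_2 = 7.25
cz_2 = 1.25
r_2 = 1.25
cx_3 = 6.75
cy_3 = 2.5
cz_3 = 2
d_3 = 2
h_3 = 5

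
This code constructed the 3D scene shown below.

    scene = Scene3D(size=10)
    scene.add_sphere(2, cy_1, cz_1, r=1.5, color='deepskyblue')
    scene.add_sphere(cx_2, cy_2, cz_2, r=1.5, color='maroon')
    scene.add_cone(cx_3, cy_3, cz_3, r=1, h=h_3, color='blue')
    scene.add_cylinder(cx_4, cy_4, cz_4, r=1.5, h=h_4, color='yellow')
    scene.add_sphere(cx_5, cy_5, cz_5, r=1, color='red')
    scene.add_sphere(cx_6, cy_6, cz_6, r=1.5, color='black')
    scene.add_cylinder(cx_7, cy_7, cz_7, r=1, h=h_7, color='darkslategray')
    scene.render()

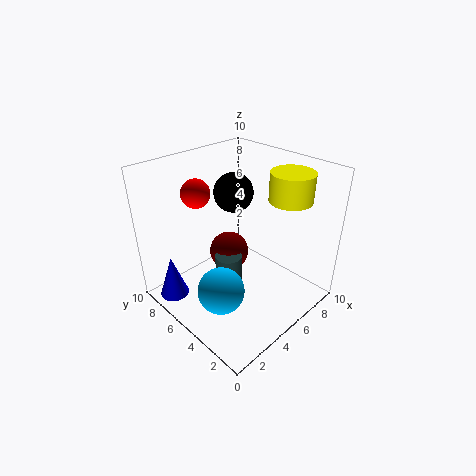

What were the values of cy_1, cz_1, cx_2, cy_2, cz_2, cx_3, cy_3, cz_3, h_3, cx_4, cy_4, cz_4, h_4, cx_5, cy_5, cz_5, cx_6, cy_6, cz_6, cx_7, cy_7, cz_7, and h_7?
cy_1 = 3.5
cz_1 = 3
cx_2 = 6
cy_2 = 7
cz_2 = 2.5
cx_3 = 1
cy_3 = 7.5
cz_3 = 1
h_3 = 3
cx_4 = 8
cy_4 = 3
cz_4 = 7.5
h_4 = 2
cx_5 = 3.5
cy_5 = 7.5
cz_5 = 8
cx_6 = 7
cy_6 = 7.5
cz_6 = 7
cx_7 = 5
cy_7 = 6
cz_7 = 0.5
h_7 = 2.5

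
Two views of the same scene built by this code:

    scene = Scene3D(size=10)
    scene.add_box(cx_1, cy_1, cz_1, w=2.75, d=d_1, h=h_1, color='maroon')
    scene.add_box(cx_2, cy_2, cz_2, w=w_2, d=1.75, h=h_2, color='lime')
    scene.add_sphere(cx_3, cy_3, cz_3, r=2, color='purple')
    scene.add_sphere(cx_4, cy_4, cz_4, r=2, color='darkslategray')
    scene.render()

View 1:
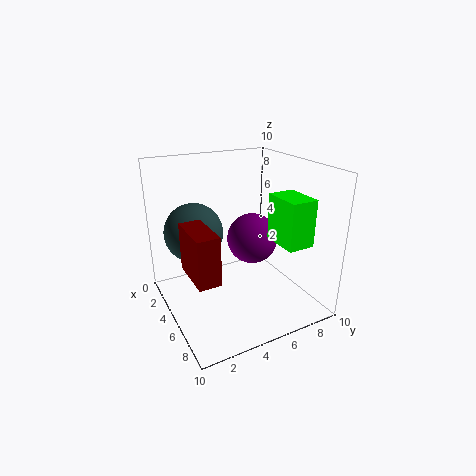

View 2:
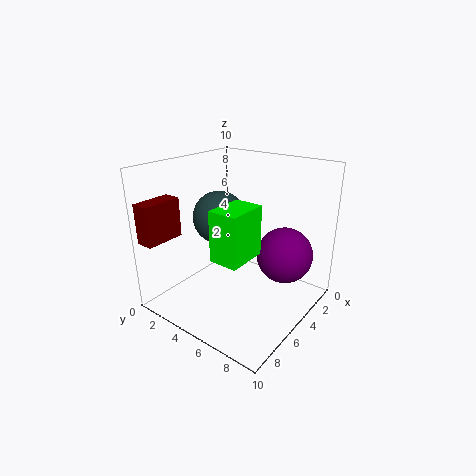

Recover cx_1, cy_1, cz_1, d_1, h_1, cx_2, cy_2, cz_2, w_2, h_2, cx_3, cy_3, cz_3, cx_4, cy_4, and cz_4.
cx_1 = 7, cy_1 = 0.25, cz_1 = 5, d_1 = 1.25, h_1 = 2.75, cx_2 = 6.75, cy_2 = 6.25, cz_2 = 5.5, w_2 = 2.5, h_2 = 3, cx_3 = 2.75, cy_3 = 7.5, cz_3 = 3.5, cx_4 = 3.75, cy_4 = 2.25, cz_4 = 5.5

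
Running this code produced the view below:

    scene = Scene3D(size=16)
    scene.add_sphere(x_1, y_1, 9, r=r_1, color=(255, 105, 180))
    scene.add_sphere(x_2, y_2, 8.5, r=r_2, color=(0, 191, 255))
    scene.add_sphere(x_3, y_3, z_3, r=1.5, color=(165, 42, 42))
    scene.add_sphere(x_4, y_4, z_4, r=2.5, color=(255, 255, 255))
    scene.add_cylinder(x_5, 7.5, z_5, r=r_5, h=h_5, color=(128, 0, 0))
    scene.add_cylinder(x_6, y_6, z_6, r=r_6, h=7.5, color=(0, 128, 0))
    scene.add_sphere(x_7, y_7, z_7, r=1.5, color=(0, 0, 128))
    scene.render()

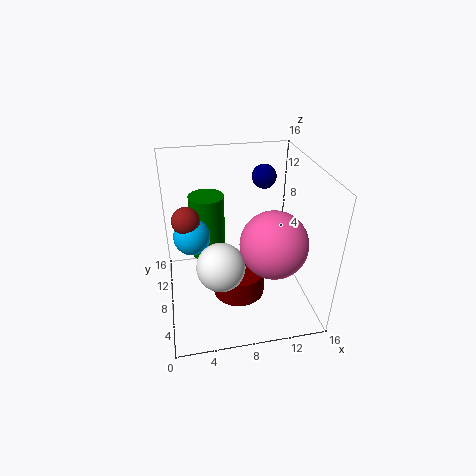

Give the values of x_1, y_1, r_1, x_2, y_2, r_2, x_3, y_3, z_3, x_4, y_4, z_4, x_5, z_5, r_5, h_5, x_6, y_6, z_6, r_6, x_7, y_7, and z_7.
x_1 = 11
y_1 = 4.5
r_1 = 3.5
x_2 = 3
y_2 = 8.5
r_2 = 2
x_3 = 2.5
y_3 = 8.5
z_3 = 10.5
x_4 = 5.5
y_4 = 4.5
z_4 = 7
x_5 = 8
z_5 = 1
r_5 = 3
h_5 = 3
x_6 = 5
y_6 = 11
z_6 = 4.5
r_6 = 2
x_7 = 12.5
y_7 = 14
z_7 = 12.5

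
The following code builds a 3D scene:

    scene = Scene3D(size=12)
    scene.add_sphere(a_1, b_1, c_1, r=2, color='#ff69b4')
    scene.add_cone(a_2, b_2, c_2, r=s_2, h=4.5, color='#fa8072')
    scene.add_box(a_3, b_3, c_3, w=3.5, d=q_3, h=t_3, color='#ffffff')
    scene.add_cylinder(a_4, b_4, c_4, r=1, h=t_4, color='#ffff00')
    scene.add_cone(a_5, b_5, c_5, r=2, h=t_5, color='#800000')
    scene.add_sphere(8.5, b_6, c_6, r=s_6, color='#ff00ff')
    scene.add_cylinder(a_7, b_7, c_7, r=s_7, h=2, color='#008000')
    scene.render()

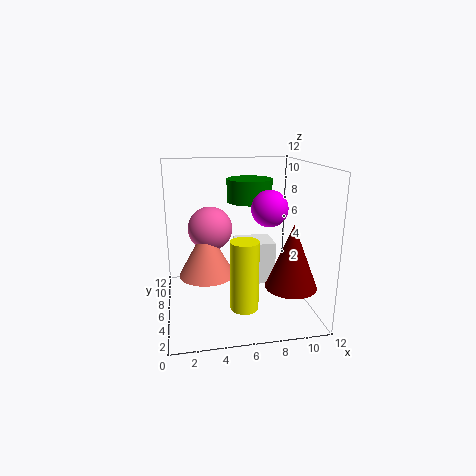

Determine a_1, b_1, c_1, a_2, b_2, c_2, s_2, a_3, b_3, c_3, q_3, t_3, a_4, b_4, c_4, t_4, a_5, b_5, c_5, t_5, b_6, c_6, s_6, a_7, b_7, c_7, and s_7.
a_1 = 4
b_1 = 9
c_1 = 6
a_2 = 3.5
b_2 = 8
c_2 = 2
s_2 = 2.5
a_3 = 6.5
b_3 = 8
c_3 = 0.5
q_3 = 3
t_3 = 4
a_4 = 5.5
b_4 = 1
c_4 = 2.5
t_4 = 5
a_5 = 9.5
b_5 = 2.5
c_5 = 3
t_5 = 5
b_6 = 5.5
c_6 = 8.5
s_6 = 1.5
a_7 = 7.5
b_7 = 8.5
c_7 = 8.5
s_7 = 2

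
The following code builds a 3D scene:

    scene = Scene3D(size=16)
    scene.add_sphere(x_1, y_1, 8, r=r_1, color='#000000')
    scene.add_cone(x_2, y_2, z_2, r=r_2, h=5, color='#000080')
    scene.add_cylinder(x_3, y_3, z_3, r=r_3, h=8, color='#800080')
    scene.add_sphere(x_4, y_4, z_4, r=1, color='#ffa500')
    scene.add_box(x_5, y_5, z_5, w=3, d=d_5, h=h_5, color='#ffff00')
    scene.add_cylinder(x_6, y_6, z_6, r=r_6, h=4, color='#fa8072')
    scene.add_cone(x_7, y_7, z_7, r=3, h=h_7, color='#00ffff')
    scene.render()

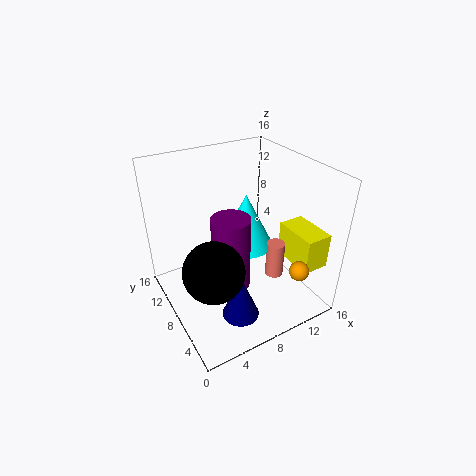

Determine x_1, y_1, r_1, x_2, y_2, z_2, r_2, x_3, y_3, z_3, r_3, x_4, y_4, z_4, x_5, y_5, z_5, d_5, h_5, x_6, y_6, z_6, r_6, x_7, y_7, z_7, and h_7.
x_1 = 3, y_1 = 4, r_1 = 3, x_2 = 6, y_2 = 4, z_2 = 1, r_2 = 2, x_3 = 6, y_3 = 6, z_3 = 4, r_3 = 2, x_4 = 11, y_4 = 1, z_4 = 7, x_5 = 13, y_5 = 2, z_5 = 5, d_5 = 5, h_5 = 4, x_6 = 11, y_6 = 5, z_6 = 4, r_6 = 1, x_7 = 9, y_7 = 8, z_7 = 7, h_7 = 6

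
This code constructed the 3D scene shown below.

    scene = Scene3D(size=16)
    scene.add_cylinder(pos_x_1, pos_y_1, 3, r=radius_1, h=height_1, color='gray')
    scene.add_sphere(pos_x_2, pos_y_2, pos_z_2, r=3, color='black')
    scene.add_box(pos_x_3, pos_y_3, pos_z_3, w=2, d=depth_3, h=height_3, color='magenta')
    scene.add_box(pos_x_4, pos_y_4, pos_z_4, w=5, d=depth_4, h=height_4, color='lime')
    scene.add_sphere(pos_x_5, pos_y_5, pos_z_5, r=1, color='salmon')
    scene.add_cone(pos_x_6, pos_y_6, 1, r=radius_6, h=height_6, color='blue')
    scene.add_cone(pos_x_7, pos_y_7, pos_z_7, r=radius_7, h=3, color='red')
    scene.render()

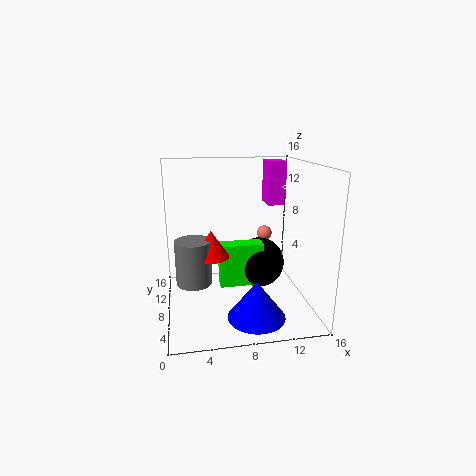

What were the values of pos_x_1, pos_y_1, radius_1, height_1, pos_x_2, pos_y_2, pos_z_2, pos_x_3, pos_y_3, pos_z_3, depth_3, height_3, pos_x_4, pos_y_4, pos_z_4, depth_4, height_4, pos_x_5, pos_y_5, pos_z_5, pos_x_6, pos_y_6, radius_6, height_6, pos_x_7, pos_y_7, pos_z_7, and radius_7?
pos_x_1 = 3
pos_y_1 = 8
radius_1 = 2
height_1 = 5
pos_x_2 = 11
pos_y_2 = 10
pos_z_2 = 4
pos_x_3 = 12
pos_y_3 = 10
pos_z_3 = 11
depth_3 = 3
height_3 = 5
pos_x_4 = 6
pos_y_4 = 8
pos_z_4 = 2
depth_4 = 2
height_4 = 5
pos_x_5 = 13
pos_y_5 = 15
pos_z_5 = 6
pos_x_6 = 9
pos_y_6 = 3
radius_6 = 3
height_6 = 4
pos_x_7 = 5
pos_y_7 = 8
pos_z_7 = 6
radius_7 = 2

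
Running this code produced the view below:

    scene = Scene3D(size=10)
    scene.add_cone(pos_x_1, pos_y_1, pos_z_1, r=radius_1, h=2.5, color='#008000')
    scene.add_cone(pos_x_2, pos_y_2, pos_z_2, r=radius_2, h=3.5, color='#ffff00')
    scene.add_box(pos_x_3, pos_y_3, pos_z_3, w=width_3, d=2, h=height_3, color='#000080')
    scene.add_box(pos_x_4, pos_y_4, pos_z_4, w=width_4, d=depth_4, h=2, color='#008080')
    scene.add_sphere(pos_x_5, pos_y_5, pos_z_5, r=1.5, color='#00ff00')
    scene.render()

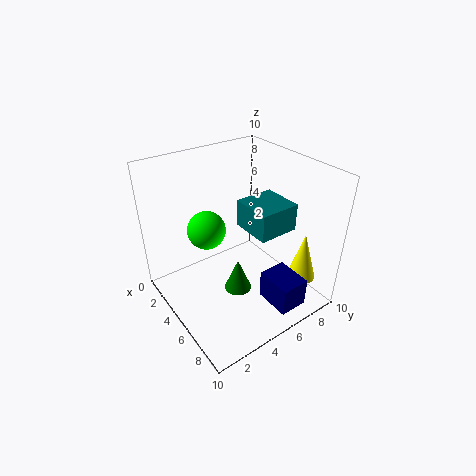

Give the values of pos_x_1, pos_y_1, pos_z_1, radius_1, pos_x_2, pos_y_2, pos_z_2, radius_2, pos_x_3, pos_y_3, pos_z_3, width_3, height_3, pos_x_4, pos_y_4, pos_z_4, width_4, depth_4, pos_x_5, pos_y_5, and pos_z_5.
pos_x_1 = 5
pos_y_1 = 5
pos_z_1 = 0.5
radius_1 = 1
pos_x_2 = 8
pos_y_2 = 8.5
pos_z_2 = 2
radius_2 = 1
pos_x_3 = 7
pos_y_3 = 5.5
pos_z_3 = 1
width_3 = 2.5
height_3 = 2
pos_x_4 = 3.5
pos_y_4 = 6
pos_z_4 = 5
width_4 = 3
depth_4 = 3
pos_x_5 = 1.5
pos_y_5 = 4.5
pos_z_5 = 4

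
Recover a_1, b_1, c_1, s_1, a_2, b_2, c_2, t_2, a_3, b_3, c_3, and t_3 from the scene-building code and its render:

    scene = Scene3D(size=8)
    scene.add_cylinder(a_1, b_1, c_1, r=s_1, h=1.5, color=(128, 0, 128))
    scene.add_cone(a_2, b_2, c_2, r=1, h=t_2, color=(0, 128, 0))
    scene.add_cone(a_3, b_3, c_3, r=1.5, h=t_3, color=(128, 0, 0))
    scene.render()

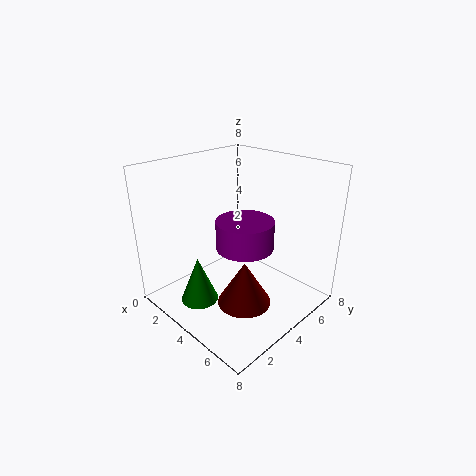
a_1 = 5
b_1 = 3.5
c_1 = 4
s_1 = 1.5
a_2 = 3.5
b_2 = 1.5
c_2 = 1
t_2 = 2.5
a_3 = 5
b_3 = 3.5
c_3 = 0.5
t_3 = 2.5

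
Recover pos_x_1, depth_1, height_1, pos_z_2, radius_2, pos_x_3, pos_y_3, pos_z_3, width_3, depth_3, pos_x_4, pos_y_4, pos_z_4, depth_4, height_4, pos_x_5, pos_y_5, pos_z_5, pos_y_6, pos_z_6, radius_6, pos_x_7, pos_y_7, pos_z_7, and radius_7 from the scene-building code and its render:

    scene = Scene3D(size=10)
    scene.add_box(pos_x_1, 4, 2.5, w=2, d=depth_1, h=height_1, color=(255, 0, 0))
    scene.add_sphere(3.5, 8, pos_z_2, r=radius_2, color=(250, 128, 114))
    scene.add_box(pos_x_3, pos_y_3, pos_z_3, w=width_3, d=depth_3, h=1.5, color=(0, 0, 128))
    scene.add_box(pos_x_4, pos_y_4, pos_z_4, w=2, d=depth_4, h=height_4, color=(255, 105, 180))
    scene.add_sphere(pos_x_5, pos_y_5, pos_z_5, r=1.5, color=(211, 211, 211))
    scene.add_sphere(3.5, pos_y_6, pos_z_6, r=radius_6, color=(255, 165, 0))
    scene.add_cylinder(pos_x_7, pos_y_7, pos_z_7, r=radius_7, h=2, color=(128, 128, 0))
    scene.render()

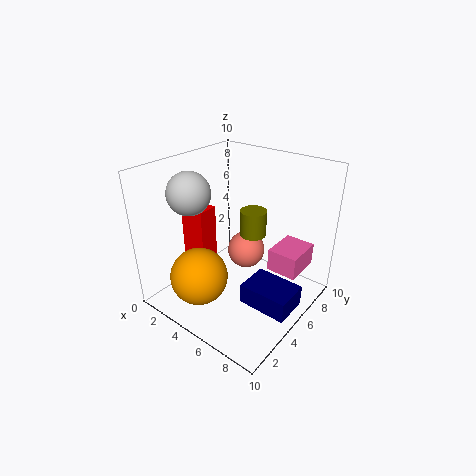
pos_x_1 = 0.5
depth_1 = 1.5
height_1 = 4
pos_z_2 = 2
radius_2 = 1.5
pos_x_3 = 6
pos_y_3 = 4
pos_z_3 = 0.5
width_3 = 3.5
depth_3 = 2.5
pos_x_4 = 7.5
pos_y_4 = 5
pos_z_4 = 3.5
depth_4 = 2.5
height_4 = 1.5
pos_x_5 = 2
pos_y_5 = 3.5
pos_z_5 = 8
pos_y_6 = 2.5
pos_z_6 = 2.5
radius_6 = 2
pos_x_7 = 4.5
pos_y_7 = 7.5
pos_z_7 = 4
radius_7 = 1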